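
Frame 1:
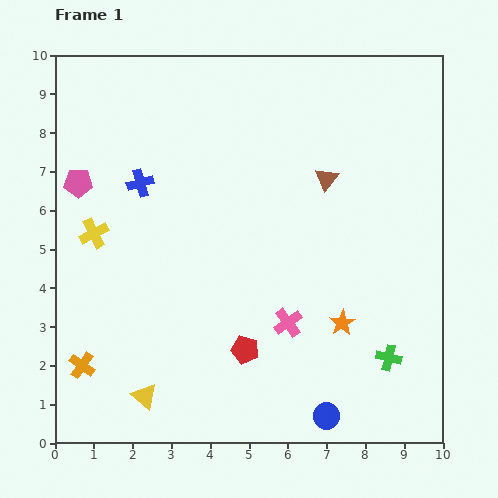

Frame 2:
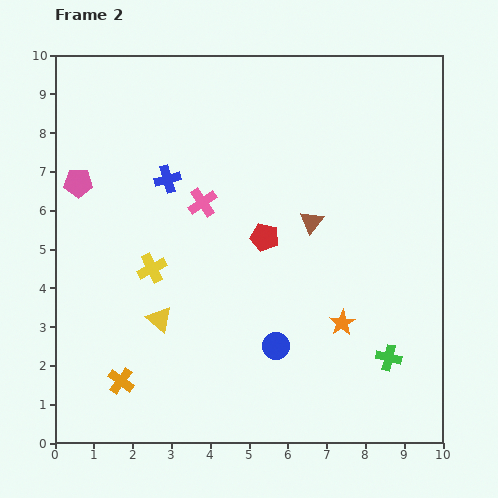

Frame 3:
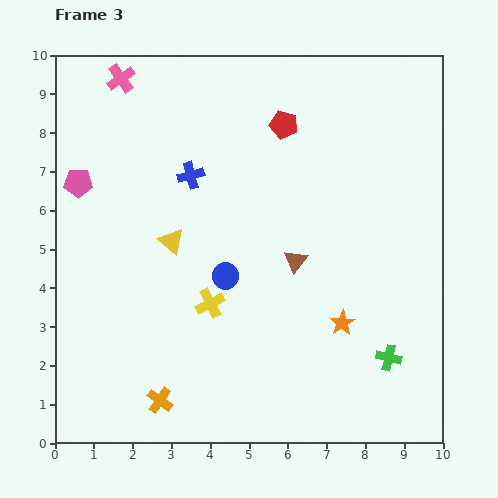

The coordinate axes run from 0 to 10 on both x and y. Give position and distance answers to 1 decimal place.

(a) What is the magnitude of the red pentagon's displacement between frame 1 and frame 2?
2.9

The red pentagon moved from (4.9, 2.4) to (5.4, 5.3), a distance of √(0.5² + 2.9²) ≈ 2.9.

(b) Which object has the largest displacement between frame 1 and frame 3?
the pink cross

(moved 7.6; next 5.9)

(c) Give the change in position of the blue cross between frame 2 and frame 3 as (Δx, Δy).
(0.6, 0.1)

The blue cross was at (2.9, 6.8) in frame 2 and (3.5, 6.9) in frame 3.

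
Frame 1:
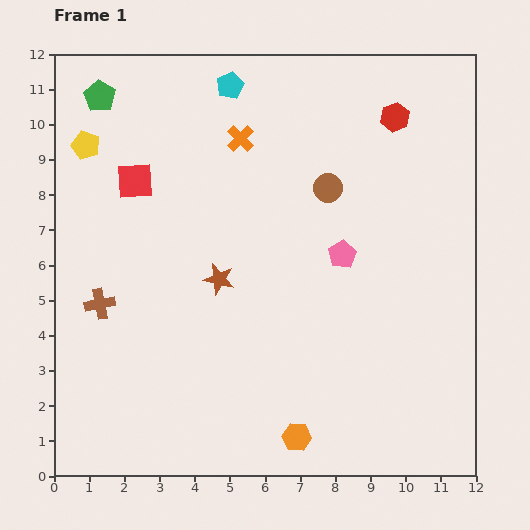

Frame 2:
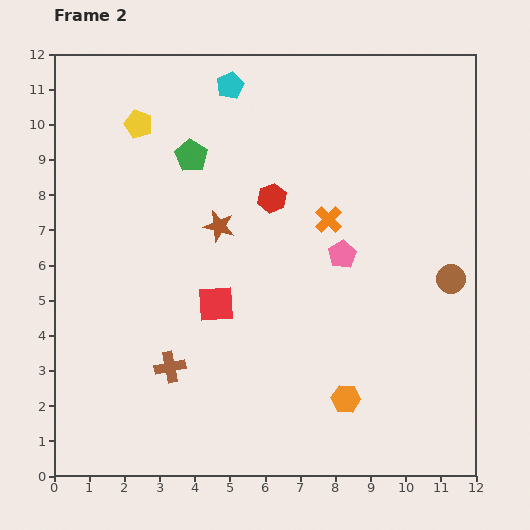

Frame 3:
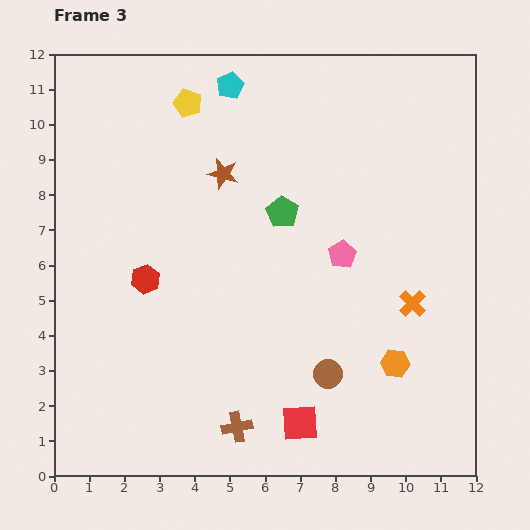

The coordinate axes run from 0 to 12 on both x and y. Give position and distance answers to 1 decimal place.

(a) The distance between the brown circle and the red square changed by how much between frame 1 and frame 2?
+1.2

Distance in frame 1: 5.5. Distance in frame 2: 6.7.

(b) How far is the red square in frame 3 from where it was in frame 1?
8.3

The red square moved from (2.3, 8.4) to (7.0, 1.5), a distance of √(4.7² + 6.9²) ≈ 8.3.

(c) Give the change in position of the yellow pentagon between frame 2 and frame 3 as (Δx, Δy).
(1.4, 0.6)

The yellow pentagon was at (2.4, 10.0) in frame 2 and (3.8, 10.6) in frame 3.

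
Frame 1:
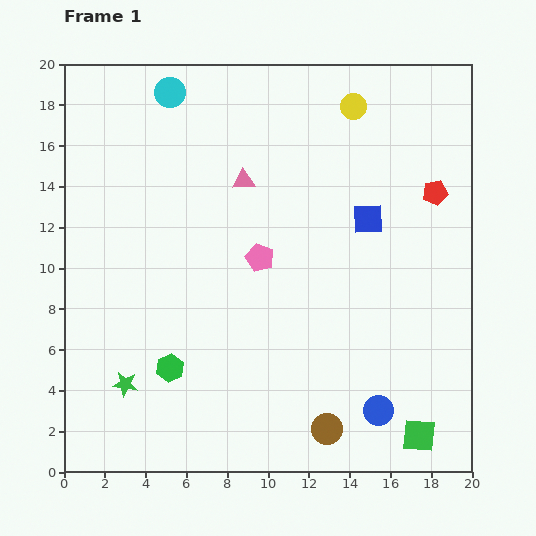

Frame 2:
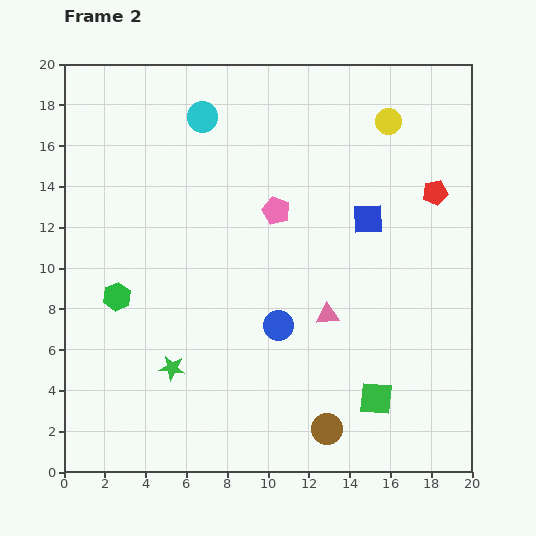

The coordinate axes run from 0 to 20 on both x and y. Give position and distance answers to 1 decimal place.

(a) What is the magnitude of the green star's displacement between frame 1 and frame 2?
2.4

The green star moved from (3.0, 4.3) to (5.3, 5.1), a distance of √(2.3² + 0.8²) ≈ 2.4.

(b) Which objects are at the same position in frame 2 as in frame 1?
the red pentagon, the blue square, the brown circle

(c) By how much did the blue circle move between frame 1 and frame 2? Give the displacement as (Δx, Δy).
(-4.9, 4.2)

The blue circle was at (15.4, 3.0) in frame 1 and (10.5, 7.2) in frame 2.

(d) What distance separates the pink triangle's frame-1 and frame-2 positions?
7.8

The pink triangle moved from (8.8, 14.3) to (12.9, 7.7), a distance of √(4.1² + 6.6²) ≈ 7.8.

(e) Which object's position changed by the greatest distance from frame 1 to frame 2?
the pink triangle

(moved 7.8; next 6.5)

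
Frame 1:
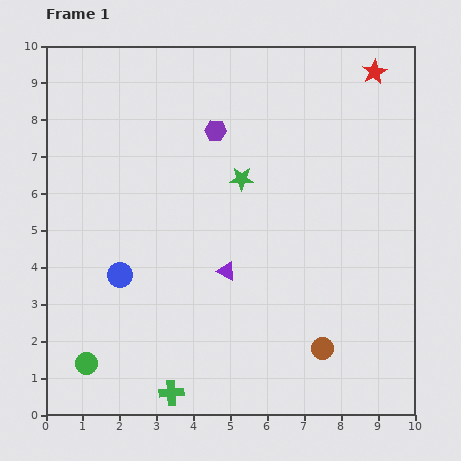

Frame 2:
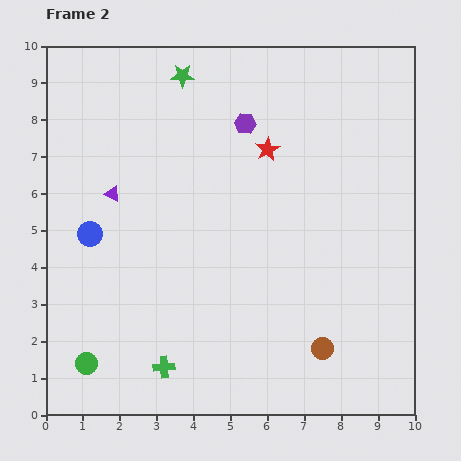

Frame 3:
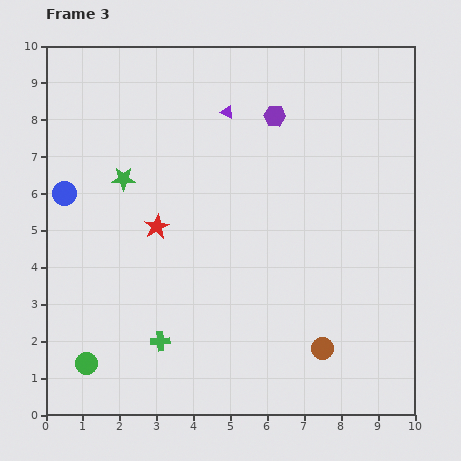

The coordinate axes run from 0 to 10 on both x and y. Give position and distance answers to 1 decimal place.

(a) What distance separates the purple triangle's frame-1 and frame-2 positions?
3.7

The purple triangle moved from (4.9, 3.9) to (1.8, 6.0), a distance of √(3.1² + 2.1²) ≈ 3.7.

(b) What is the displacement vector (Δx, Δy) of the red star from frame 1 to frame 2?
(-2.9, -2.1)

The red star was at (8.9, 9.3) in frame 1 and (6.0, 7.2) in frame 2.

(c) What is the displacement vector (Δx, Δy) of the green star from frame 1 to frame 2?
(-1.6, 2.8)

The green star was at (5.3, 6.4) in frame 1 and (3.7, 9.2) in frame 2.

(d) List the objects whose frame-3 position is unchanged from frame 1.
the brown circle, the green circle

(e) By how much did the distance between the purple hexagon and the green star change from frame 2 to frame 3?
+2.3

Distance in frame 2: 2.1. Distance in frame 3: 4.4.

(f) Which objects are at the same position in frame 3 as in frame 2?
the brown circle, the green circle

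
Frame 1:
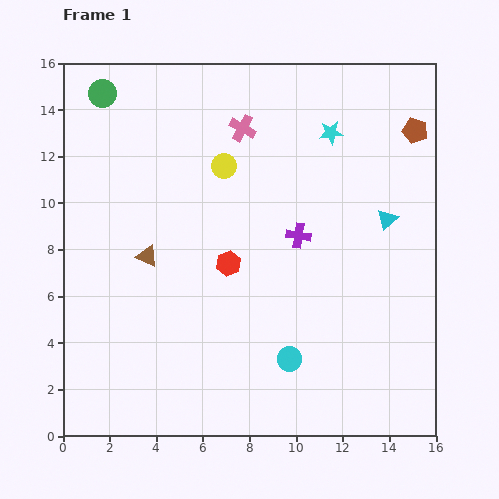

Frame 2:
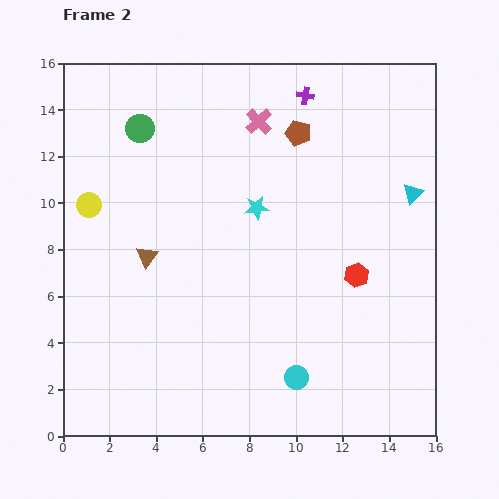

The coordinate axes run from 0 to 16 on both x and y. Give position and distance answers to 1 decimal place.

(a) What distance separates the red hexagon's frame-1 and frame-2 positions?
5.5

The red hexagon moved from (7.1, 7.4) to (12.6, 6.9), a distance of √(5.5² + 0.5²) ≈ 5.5.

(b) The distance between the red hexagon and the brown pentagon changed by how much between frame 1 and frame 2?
-3.2

Distance in frame 1: 9.8. Distance in frame 2: 6.6.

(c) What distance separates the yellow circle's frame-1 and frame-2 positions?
6.0

The yellow circle moved from (6.9, 11.6) to (1.1, 9.9), a distance of √(5.8² + 1.7²) ≈ 6.0.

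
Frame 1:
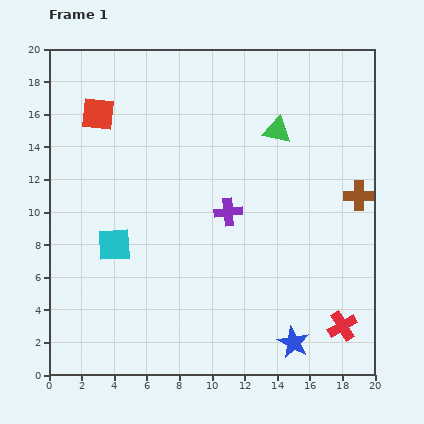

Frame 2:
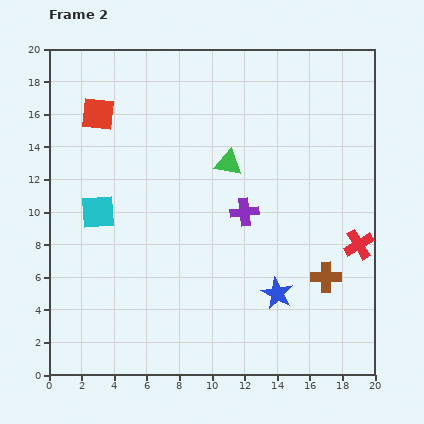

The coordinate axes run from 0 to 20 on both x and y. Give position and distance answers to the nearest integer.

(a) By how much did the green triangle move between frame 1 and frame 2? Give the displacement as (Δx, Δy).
(-3, -2)

The green triangle was at (14, 15) in frame 1 and (11, 13) in frame 2.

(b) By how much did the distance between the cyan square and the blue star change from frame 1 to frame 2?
-1

Distance in frame 1: 13. Distance in frame 2: 12.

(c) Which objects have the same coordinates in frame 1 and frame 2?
the red square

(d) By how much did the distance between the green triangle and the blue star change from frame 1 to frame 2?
-4

Distance in frame 1: 13. Distance in frame 2: 9.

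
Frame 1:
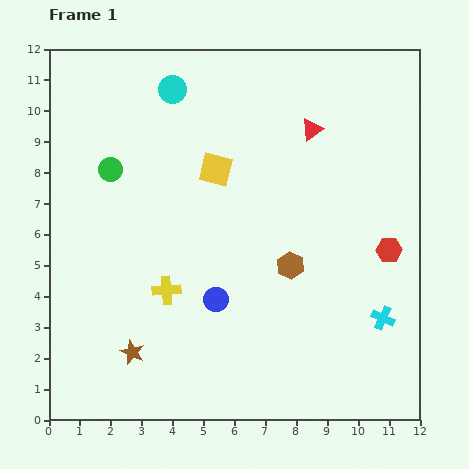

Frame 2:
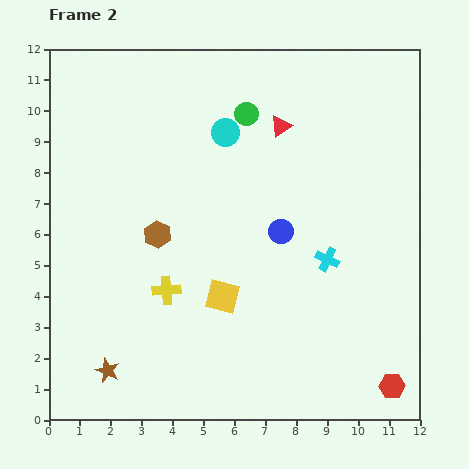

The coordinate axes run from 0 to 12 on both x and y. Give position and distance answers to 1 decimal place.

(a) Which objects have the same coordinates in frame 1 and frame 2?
the yellow cross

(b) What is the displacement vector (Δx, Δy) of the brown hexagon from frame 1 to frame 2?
(-4.3, 1.0)

The brown hexagon was at (7.8, 5.0) in frame 1 and (3.5, 6.0) in frame 2.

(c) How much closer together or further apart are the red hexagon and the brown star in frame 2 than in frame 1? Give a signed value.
+0.3

Distance in frame 1: 8.9. Distance in frame 2: 9.2.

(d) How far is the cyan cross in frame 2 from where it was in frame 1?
2.6

The cyan cross moved from (10.8, 3.3) to (9.0, 5.2), a distance of √(1.8² + 1.9²) ≈ 2.6.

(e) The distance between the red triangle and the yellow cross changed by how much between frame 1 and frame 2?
-0.5

Distance in frame 1: 7.0. Distance in frame 2: 6.5.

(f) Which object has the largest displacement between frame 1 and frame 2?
the green circle

(moved 4.8; next 4.4)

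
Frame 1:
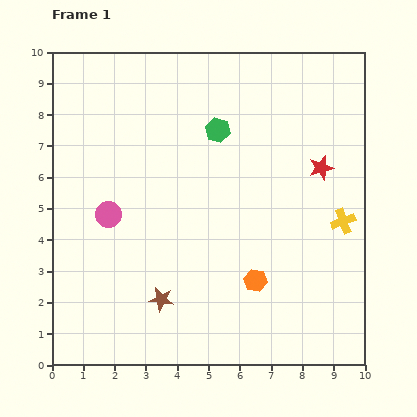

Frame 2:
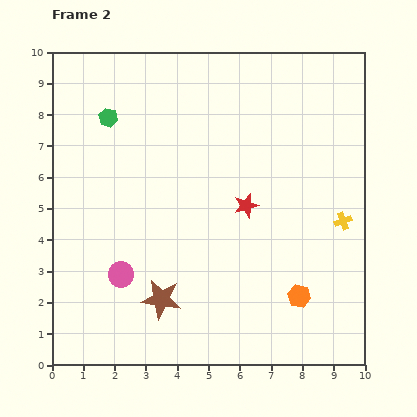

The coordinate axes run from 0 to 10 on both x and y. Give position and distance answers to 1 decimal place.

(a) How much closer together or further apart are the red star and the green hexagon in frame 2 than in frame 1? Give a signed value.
+1.7

Distance in frame 1: 3.5. Distance in frame 2: 5.2.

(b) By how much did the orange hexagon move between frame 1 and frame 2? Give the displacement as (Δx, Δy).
(1.4, -0.5)

The orange hexagon was at (6.5, 2.7) in frame 1 and (7.9, 2.2) in frame 2.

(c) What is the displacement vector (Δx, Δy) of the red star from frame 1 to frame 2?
(-2.4, -1.2)

The red star was at (8.6, 6.3) in frame 1 and (6.2, 5.1) in frame 2.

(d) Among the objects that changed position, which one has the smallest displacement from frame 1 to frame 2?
the orange hexagon

(moved 1.5)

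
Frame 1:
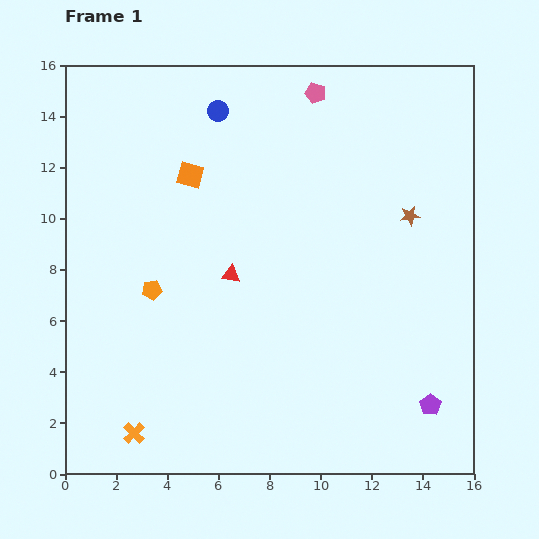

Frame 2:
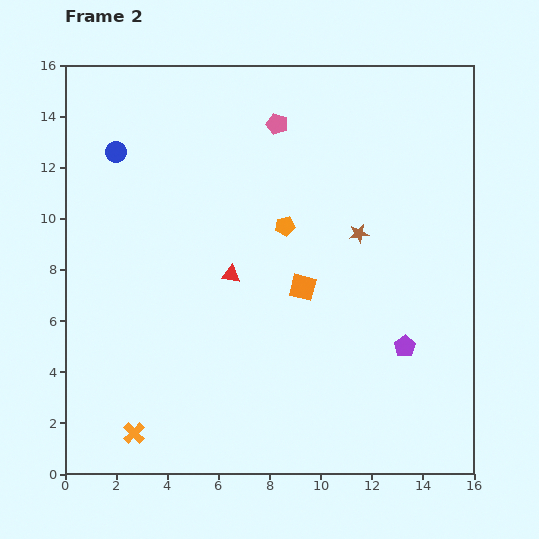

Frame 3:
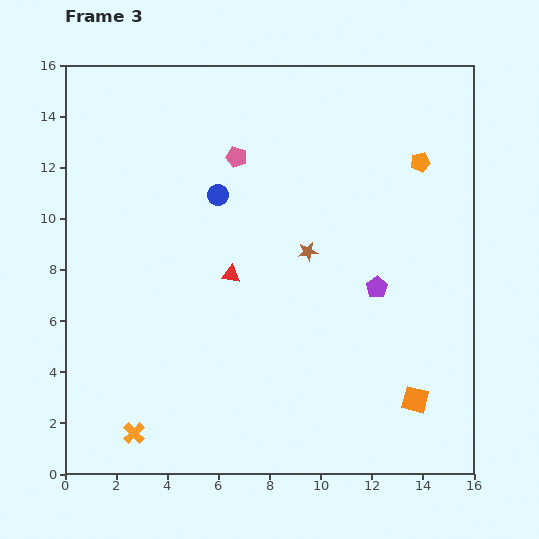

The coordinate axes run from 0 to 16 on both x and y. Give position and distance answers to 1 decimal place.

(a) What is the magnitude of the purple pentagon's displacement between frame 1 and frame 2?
2.5

The purple pentagon moved from (14.3, 2.7) to (13.3, 5.0), a distance of √(1.0² + 2.3²) ≈ 2.5.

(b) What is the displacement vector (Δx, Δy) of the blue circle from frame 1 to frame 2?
(-4.0, -1.6)

The blue circle was at (6.0, 14.2) in frame 1 and (2.0, 12.6) in frame 2.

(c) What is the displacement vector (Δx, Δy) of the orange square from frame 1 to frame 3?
(8.8, -8.8)

The orange square was at (4.9, 11.7) in frame 1 and (13.7, 2.9) in frame 3.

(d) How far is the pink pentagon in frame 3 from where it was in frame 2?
2.1

The pink pentagon moved from (8.3, 13.7) to (6.7, 12.4), a distance of √(1.6² + 1.3²) ≈ 2.1.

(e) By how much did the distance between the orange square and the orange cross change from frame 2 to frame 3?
+2.4

Distance in frame 2: 8.7. Distance in frame 3: 11.1.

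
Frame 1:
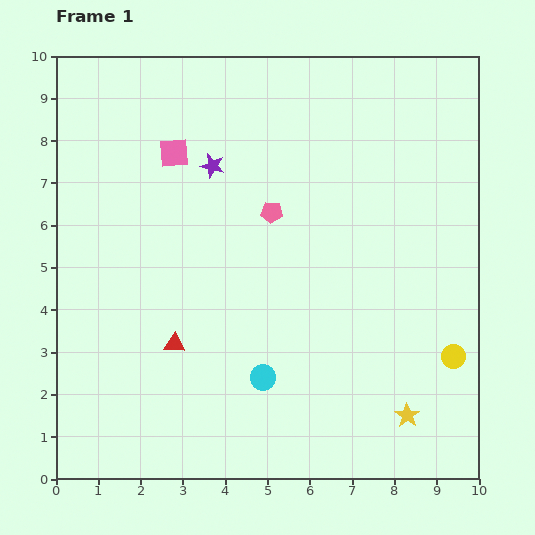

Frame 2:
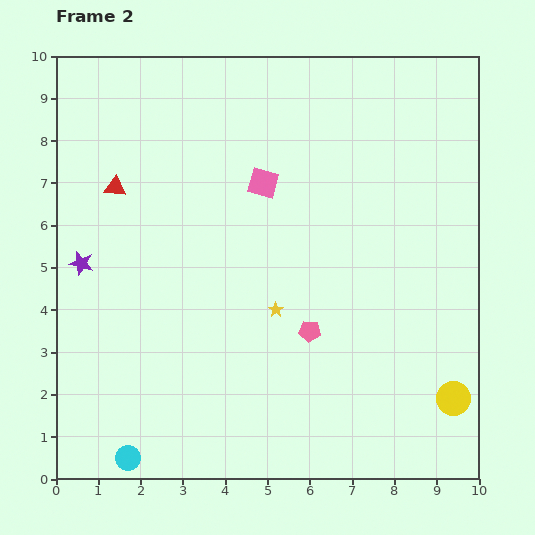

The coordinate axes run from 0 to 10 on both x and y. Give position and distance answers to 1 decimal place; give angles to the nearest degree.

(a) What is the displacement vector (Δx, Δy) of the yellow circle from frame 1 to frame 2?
(0.0, -1.0)

The yellow circle was at (9.4, 2.9) in frame 1 and (9.4, 1.9) in frame 2.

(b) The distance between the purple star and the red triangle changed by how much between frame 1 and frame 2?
-2.3

Distance in frame 1: 4.3. Distance in frame 2: 2.0.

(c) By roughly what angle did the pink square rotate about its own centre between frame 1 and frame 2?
20° clockwise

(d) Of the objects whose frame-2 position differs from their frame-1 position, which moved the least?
the yellow circle

(moved 1.0)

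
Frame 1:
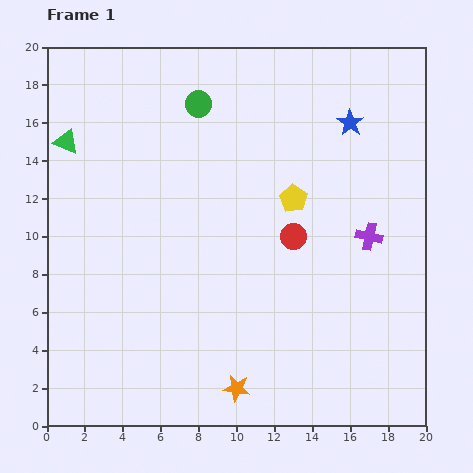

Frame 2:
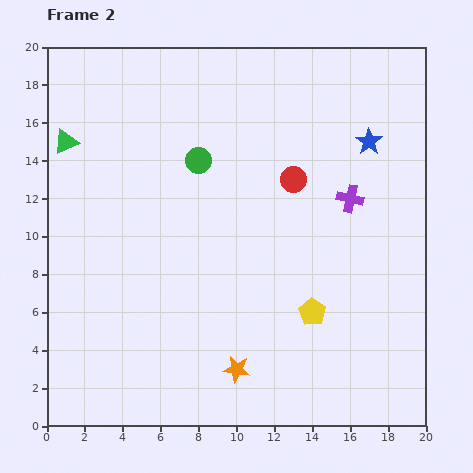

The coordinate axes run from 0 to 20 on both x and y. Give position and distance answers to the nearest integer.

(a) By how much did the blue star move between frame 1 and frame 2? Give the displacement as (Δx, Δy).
(1, -1)

The blue star was at (16, 16) in frame 1 and (17, 15) in frame 2.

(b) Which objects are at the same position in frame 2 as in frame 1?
the green triangle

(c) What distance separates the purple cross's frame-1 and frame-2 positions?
2

The purple cross moved from (17, 10) to (16, 12), a distance of √(1² + 2²) ≈ 2.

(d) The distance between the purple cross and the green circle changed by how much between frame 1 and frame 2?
-3

Distance in frame 1: 11. Distance in frame 2: 8.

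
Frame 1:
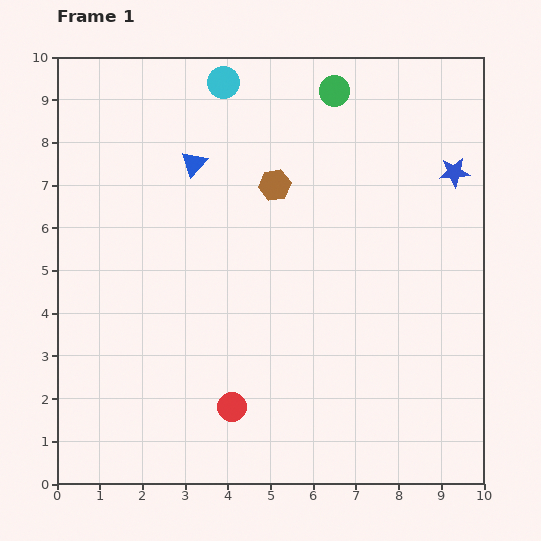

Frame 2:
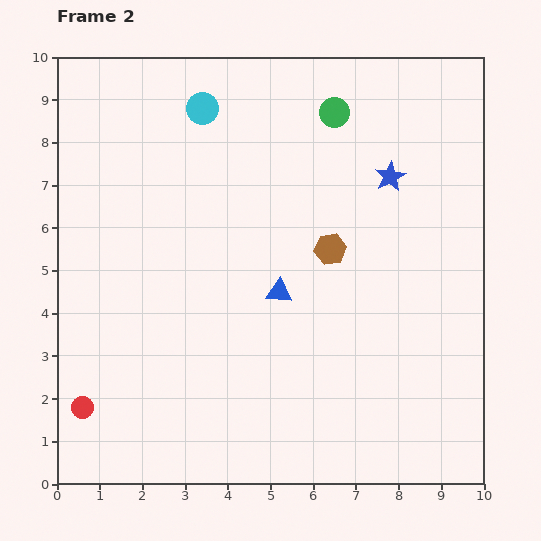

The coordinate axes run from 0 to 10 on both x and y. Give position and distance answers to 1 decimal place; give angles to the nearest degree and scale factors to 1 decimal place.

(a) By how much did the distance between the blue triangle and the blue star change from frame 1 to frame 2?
-2.4

Distance in frame 1: 6.1. Distance in frame 2: 3.7.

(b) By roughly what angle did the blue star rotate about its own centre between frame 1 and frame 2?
24° counter-clockwise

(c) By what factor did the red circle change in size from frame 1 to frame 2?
0.8×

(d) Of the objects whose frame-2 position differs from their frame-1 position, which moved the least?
the green circle

(moved 0.5)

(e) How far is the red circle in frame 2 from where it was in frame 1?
3.5

The red circle moved from (4.1, 1.8) to (0.6, 1.8), a distance of √(3.5² + 0.0²) ≈ 3.5.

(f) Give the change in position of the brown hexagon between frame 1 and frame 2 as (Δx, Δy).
(1.3, -1.5)

The brown hexagon was at (5.1, 7.0) in frame 1 and (6.4, 5.5) in frame 2.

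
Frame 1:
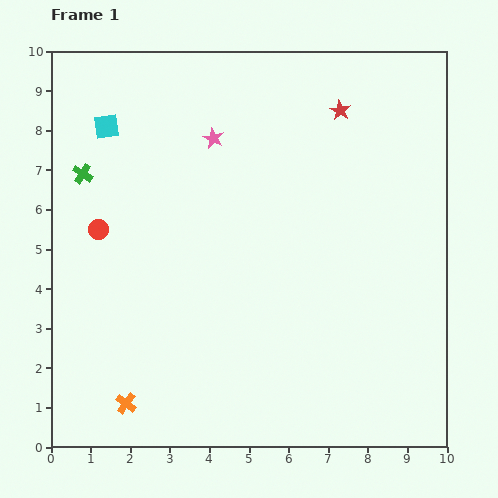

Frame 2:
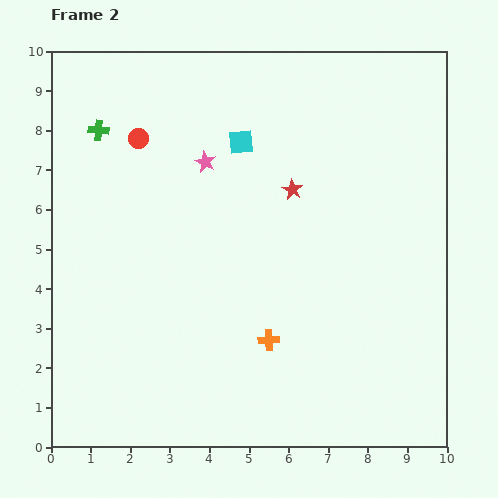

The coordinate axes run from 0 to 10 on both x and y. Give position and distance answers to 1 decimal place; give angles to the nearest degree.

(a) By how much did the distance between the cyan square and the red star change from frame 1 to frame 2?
-4.1

Distance in frame 1: 5.9. Distance in frame 2: 1.8.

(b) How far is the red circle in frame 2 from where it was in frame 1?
2.5

The red circle moved from (1.2, 5.5) to (2.2, 7.8), a distance of √(1.0² + 2.3²) ≈ 2.5.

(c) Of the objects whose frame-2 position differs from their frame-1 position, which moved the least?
the pink star

(moved 0.6)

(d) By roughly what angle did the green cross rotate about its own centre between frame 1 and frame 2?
28° counter-clockwise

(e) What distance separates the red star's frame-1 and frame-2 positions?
2.3

The red star moved from (7.3, 8.5) to (6.1, 6.5), a distance of √(1.2² + 2.0²) ≈ 2.3.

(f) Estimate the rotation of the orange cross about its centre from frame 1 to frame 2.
39° counter-clockwise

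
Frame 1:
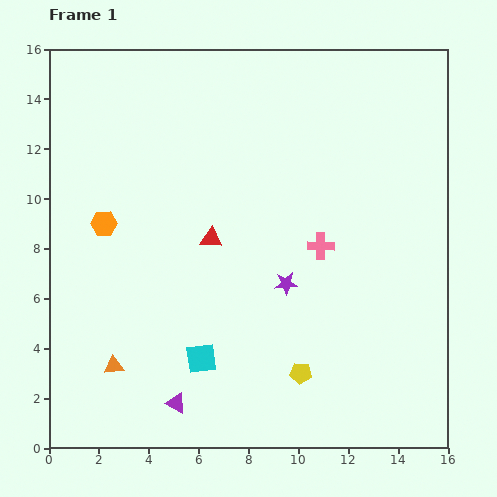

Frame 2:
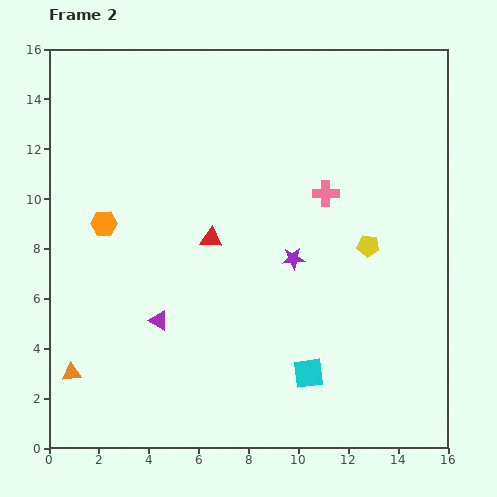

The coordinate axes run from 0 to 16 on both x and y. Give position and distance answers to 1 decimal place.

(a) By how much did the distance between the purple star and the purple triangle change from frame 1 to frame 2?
-0.5

Distance in frame 1: 6.5. Distance in frame 2: 6.0.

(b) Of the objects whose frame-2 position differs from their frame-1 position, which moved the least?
the purple star

(moved 1.0)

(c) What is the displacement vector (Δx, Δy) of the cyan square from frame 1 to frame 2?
(4.3, -0.6)

The cyan square was at (6.1, 3.6) in frame 1 and (10.4, 3.0) in frame 2.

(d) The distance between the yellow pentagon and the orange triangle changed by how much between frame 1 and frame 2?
+5.4

Distance in frame 1: 7.5. Distance in frame 2: 12.9.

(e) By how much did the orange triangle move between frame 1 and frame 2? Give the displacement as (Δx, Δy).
(-1.7, -0.3)

The orange triangle was at (2.6, 3.3) in frame 1 and (0.9, 3.0) in frame 2.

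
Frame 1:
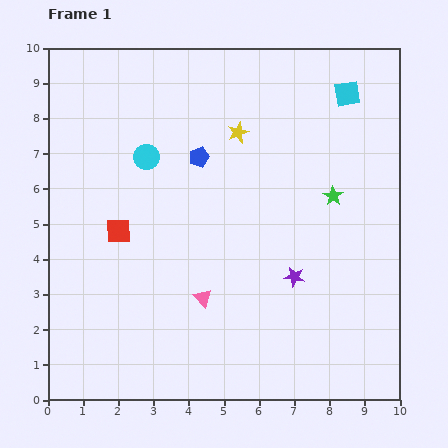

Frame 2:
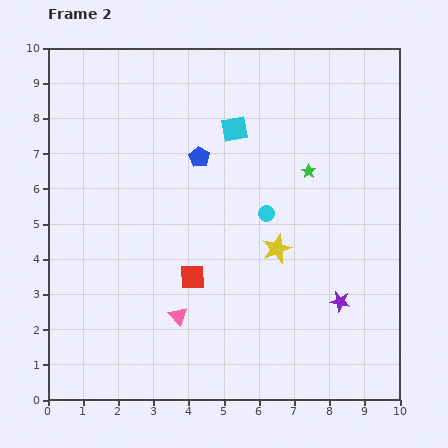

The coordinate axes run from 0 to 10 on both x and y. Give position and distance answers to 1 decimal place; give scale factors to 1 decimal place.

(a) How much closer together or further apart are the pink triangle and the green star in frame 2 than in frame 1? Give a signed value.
+0.8

Distance in frame 1: 4.7. Distance in frame 2: 5.5.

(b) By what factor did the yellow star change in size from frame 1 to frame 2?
1.4×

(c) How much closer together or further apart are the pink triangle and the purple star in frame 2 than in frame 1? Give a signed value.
+1.9

Distance in frame 1: 2.7. Distance in frame 2: 4.6.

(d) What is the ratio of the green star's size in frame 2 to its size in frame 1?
0.7×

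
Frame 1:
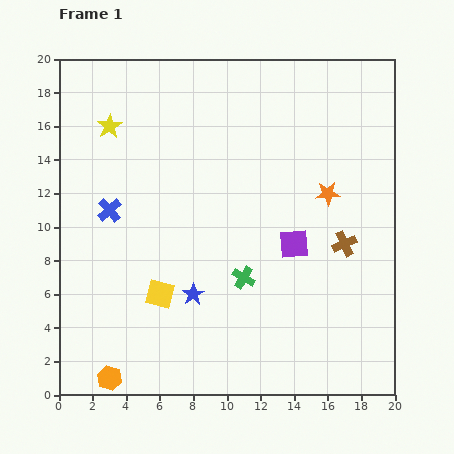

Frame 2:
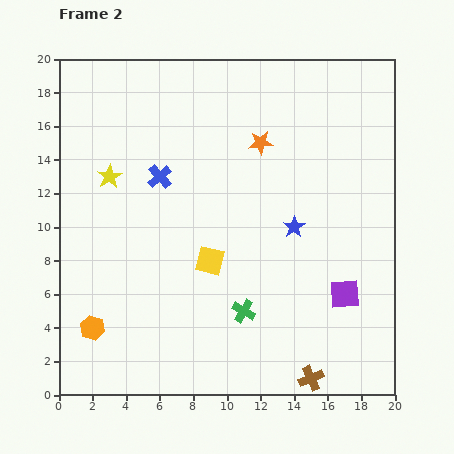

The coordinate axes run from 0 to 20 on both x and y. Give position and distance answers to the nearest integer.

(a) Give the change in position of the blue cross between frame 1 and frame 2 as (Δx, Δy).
(3, 2)

The blue cross was at (3, 11) in frame 1 and (6, 13) in frame 2.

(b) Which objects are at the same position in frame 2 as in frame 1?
none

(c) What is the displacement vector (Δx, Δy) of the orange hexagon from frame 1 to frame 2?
(-1, 3)

The orange hexagon was at (3, 1) in frame 1 and (2, 4) in frame 2.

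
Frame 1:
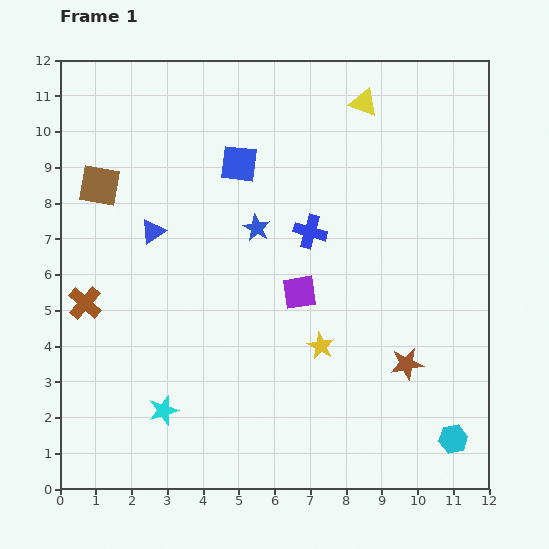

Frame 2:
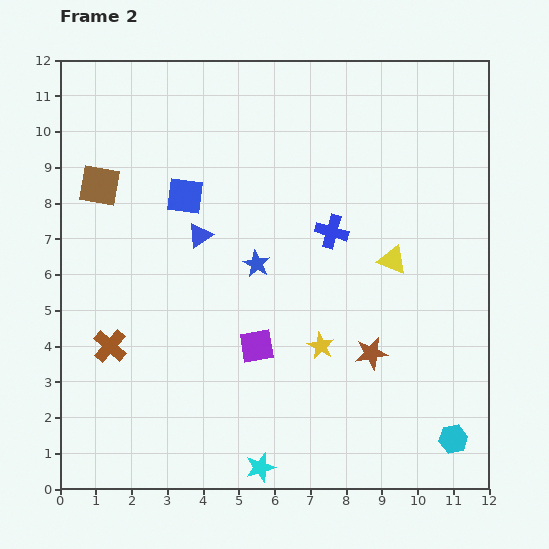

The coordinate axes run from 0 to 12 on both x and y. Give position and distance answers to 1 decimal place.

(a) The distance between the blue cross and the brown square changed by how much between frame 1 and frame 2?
+0.6

Distance in frame 1: 6.0. Distance in frame 2: 6.6.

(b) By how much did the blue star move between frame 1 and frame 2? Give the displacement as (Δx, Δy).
(0.0, -1.0)

The blue star was at (5.5, 7.3) in frame 1 and (5.5, 6.3) in frame 2.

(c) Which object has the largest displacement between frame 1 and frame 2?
the yellow triangle

(moved 4.5; next 3.1)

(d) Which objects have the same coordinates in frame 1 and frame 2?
the cyan hexagon, the yellow star, the brown square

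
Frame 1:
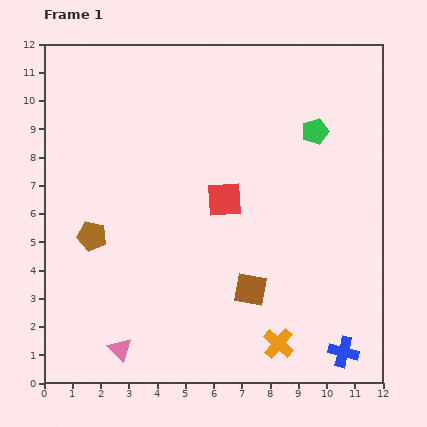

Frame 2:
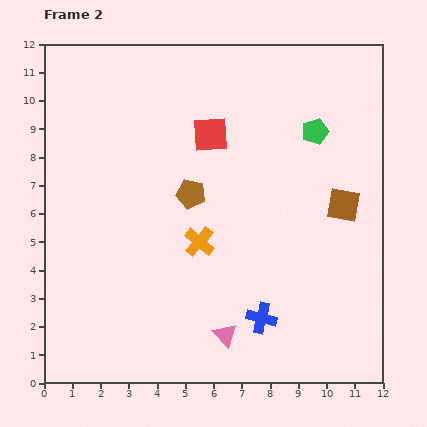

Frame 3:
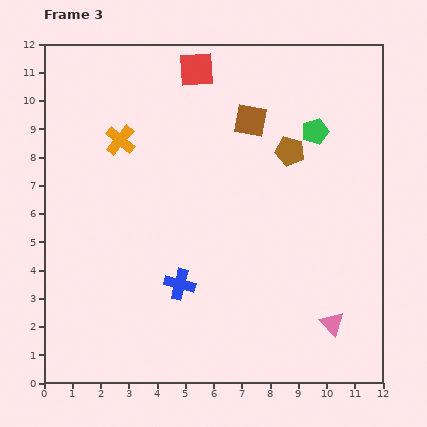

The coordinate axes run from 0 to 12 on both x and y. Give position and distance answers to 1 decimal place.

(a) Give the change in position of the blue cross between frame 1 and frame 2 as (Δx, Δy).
(-2.9, 1.2)

The blue cross was at (10.6, 1.1) in frame 1 and (7.7, 2.3) in frame 2.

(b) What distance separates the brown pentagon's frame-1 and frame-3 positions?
7.6

The brown pentagon moved from (1.7, 5.2) to (8.7, 8.2), a distance of √(7.0² + 3.0²) ≈ 7.6.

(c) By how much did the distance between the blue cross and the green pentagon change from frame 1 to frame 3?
-0.7

Distance in frame 1: 7.9. Distance in frame 3: 7.2.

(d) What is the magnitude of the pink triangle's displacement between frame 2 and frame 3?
3.8

The pink triangle moved from (6.4, 1.7) to (10.2, 2.1), a distance of √(3.8² + 0.4²) ≈ 3.8.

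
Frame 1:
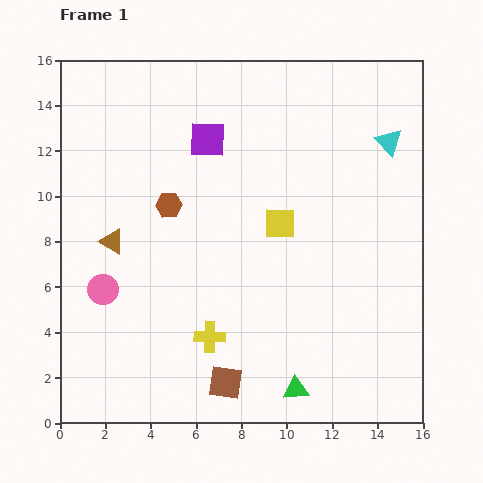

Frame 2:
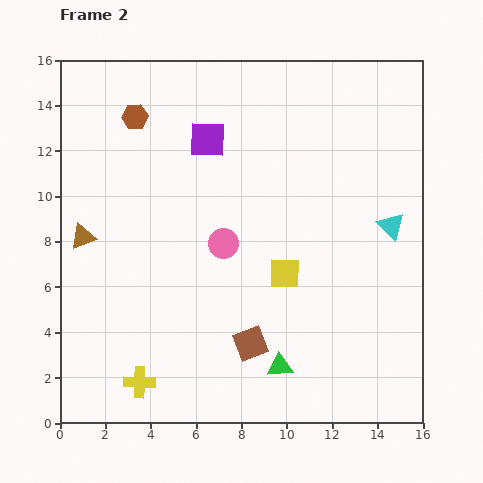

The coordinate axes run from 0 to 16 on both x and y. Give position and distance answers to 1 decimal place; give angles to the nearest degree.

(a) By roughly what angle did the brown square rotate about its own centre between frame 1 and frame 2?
30° counter-clockwise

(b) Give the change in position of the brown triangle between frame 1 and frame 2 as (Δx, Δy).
(-1.3, 0.2)

The brown triangle was at (2.3, 8.0) in frame 1 and (1.0, 8.2) in frame 2.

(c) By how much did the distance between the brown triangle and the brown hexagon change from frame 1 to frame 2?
+2.8

Distance in frame 1: 3.0. Distance in frame 2: 5.8.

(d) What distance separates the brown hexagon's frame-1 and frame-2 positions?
4.2

The brown hexagon moved from (4.8, 9.6) to (3.3, 13.5), a distance of √(1.5² + 3.9²) ≈ 4.2.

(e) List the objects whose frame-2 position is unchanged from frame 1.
the purple square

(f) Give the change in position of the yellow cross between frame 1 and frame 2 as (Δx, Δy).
(-3.1, -2.0)

The yellow cross was at (6.6, 3.8) in frame 1 and (3.5, 1.8) in frame 2.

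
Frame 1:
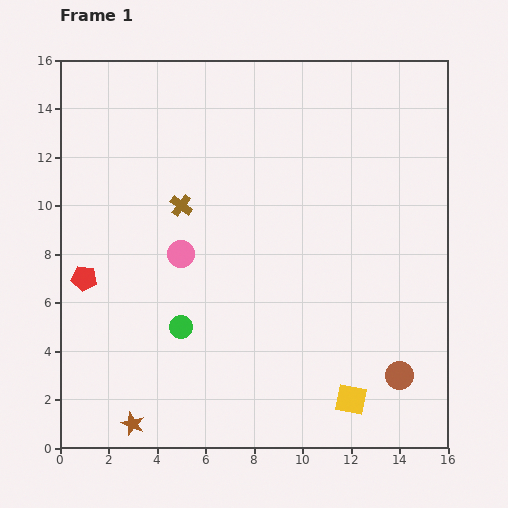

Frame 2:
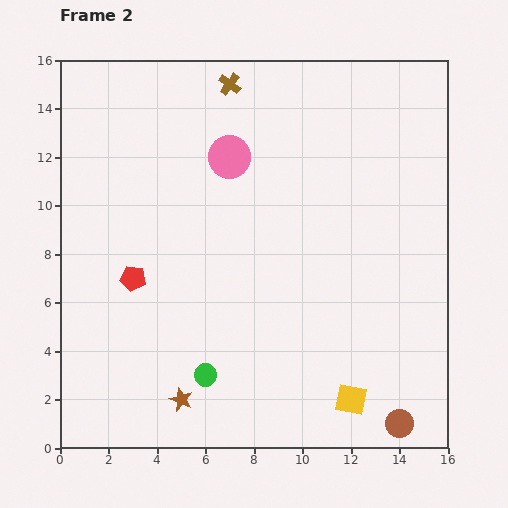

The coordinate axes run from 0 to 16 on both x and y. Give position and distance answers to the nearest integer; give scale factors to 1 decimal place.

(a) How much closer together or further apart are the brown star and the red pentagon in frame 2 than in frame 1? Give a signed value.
-1

Distance in frame 1: 6. Distance in frame 2: 5.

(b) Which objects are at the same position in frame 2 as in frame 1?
the yellow square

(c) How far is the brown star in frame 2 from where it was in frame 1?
2

The brown star moved from (3, 1) to (5, 2), a distance of √(2² + 1²) ≈ 2.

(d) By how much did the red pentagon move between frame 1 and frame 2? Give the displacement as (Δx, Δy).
(2, 0)

The red pentagon was at (1, 7) in frame 1 and (3, 7) in frame 2.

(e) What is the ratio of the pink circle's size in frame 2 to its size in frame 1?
1.5×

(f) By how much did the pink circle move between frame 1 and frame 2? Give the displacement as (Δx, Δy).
(2, 4)

The pink circle was at (5, 8) in frame 1 and (7, 12) in frame 2.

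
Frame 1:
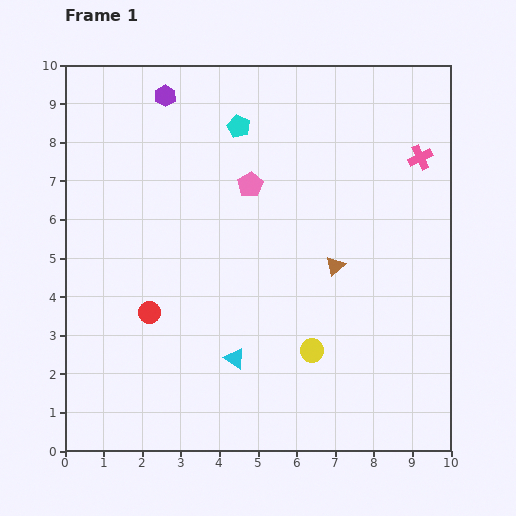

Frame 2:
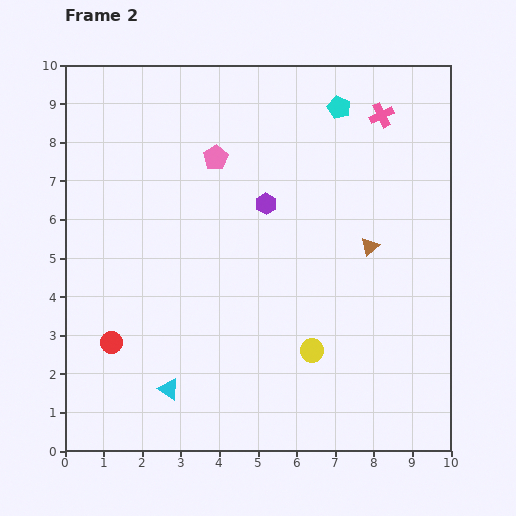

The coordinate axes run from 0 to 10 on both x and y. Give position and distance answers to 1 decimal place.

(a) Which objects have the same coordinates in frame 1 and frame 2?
the yellow circle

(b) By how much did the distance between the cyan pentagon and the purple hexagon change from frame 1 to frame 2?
+1.0

Distance in frame 1: 2.1. Distance in frame 2: 3.1.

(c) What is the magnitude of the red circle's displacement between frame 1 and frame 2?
1.3

The red circle moved from (2.2, 3.6) to (1.2, 2.8), a distance of √(1.0² + 0.8²) ≈ 1.3.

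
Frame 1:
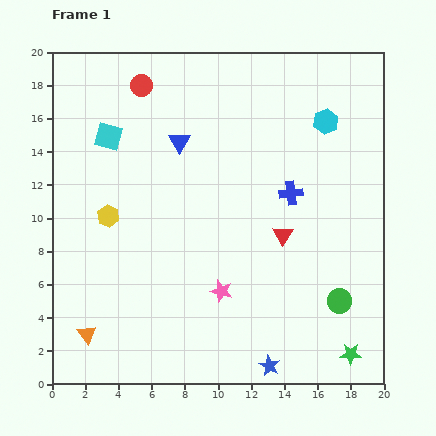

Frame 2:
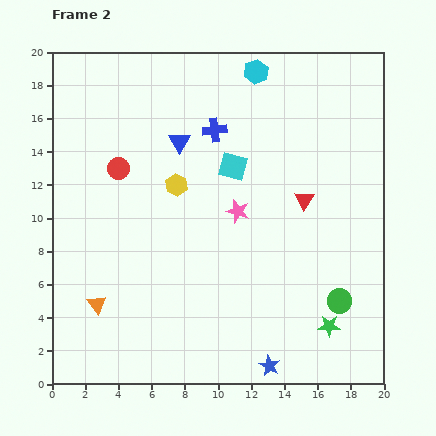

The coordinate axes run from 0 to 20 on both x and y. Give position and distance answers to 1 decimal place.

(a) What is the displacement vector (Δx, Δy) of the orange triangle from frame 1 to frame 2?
(0.6, 1.8)

The orange triangle was at (2.1, 3.0) in frame 1 and (2.7, 4.8) in frame 2.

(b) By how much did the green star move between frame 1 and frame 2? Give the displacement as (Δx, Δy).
(-1.3, 1.7)

The green star was at (18.0, 1.8) in frame 1 and (16.7, 3.5) in frame 2.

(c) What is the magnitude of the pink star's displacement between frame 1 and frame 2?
4.9

The pink star moved from (10.2, 5.6) to (11.2, 10.4), a distance of √(1.0² + 4.8²) ≈ 4.9.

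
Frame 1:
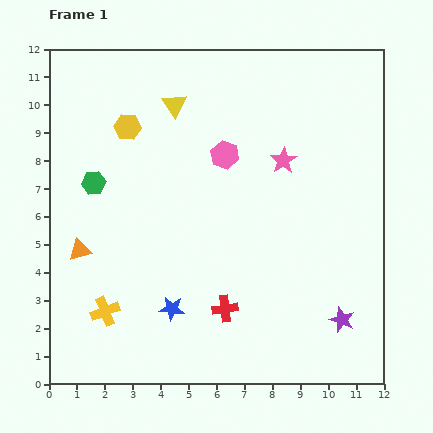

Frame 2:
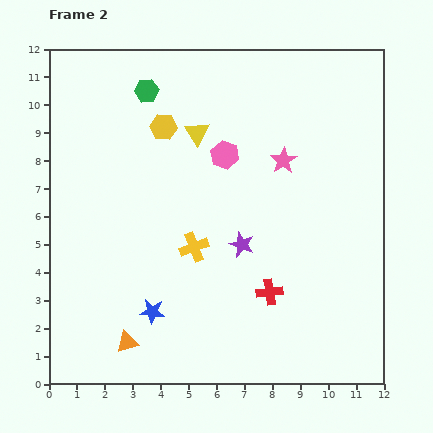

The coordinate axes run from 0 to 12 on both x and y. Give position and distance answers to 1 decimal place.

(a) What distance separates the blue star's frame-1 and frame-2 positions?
0.7

The blue star moved from (4.4, 2.7) to (3.7, 2.6), a distance of √(0.7² + 0.1²) ≈ 0.7.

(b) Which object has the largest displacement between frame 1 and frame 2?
the purple star

(moved 4.5; next 3.9)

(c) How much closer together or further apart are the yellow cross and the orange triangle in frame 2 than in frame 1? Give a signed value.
+1.8

Distance in frame 1: 2.4. Distance in frame 2: 4.2.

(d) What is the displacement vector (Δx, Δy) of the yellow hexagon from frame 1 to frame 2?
(1.3, 0.0)

The yellow hexagon was at (2.8, 9.2) in frame 1 and (4.1, 9.2) in frame 2.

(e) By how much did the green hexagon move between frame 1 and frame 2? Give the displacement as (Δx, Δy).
(1.9, 3.3)

The green hexagon was at (1.6, 7.2) in frame 1 and (3.5, 10.5) in frame 2.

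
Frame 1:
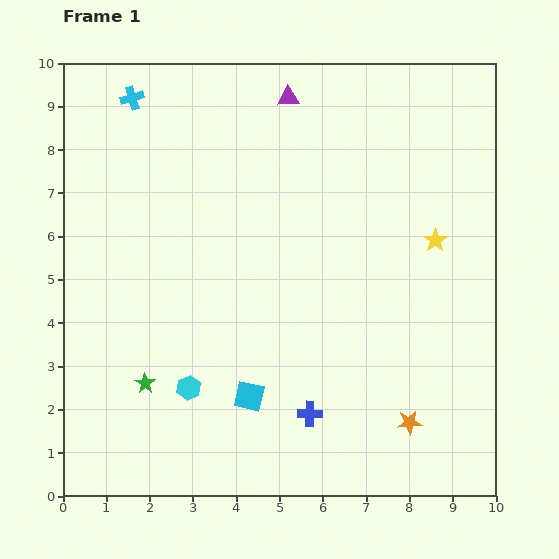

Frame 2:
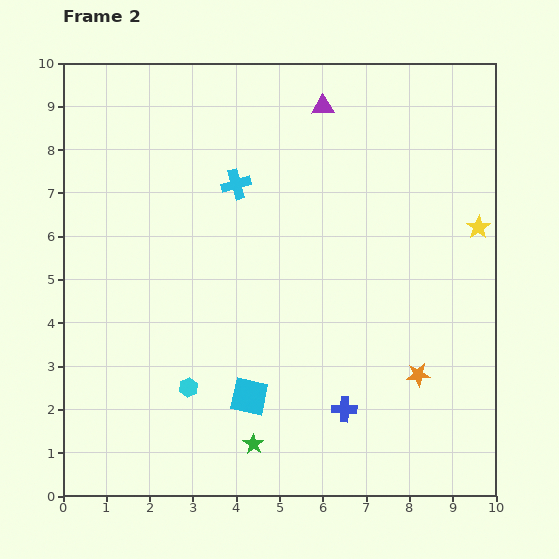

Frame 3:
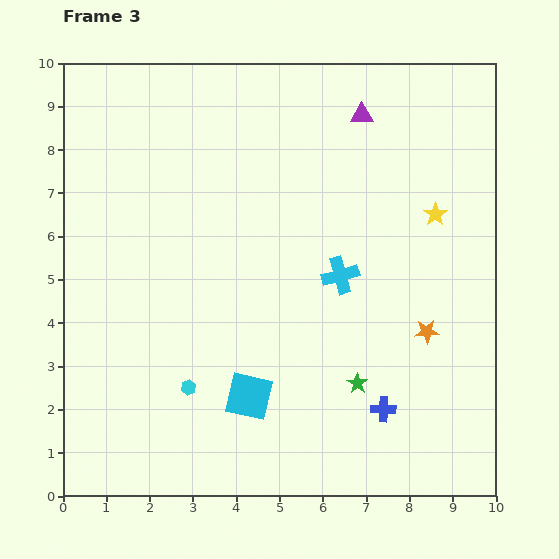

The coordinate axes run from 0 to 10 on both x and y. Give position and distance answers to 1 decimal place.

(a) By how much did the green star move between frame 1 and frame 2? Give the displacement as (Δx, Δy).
(2.5, -1.4)

The green star was at (1.9, 2.6) in frame 1 and (4.4, 1.2) in frame 2.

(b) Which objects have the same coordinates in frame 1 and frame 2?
the cyan square, the cyan hexagon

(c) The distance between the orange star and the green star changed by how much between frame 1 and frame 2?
-2.1

Distance in frame 1: 6.2. Distance in frame 2: 4.1.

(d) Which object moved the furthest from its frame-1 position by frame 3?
the cyan cross

(moved 6.3; next 4.9)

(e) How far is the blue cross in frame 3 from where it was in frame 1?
1.7

The blue cross moved from (5.7, 1.9) to (7.4, 2.0), a distance of √(1.7² + 0.1²) ≈ 1.7.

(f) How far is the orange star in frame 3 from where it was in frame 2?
1.0

The orange star moved from (8.2, 2.8) to (8.4, 3.8), a distance of √(0.2² + 1.0²) ≈ 1.0.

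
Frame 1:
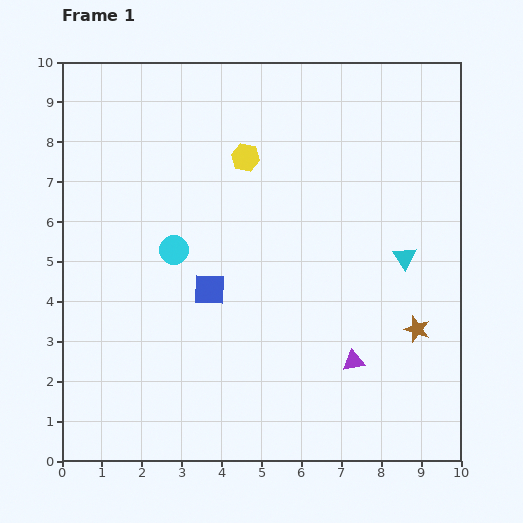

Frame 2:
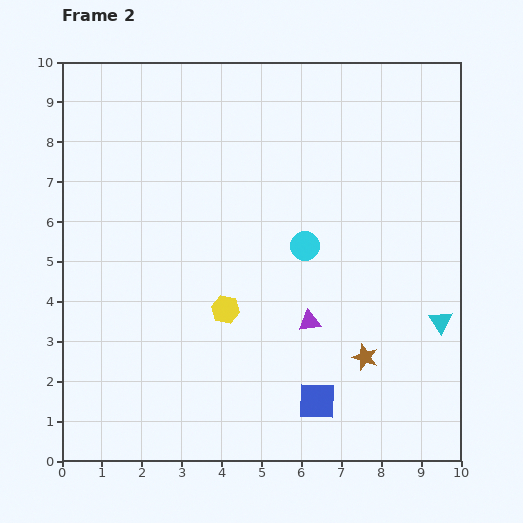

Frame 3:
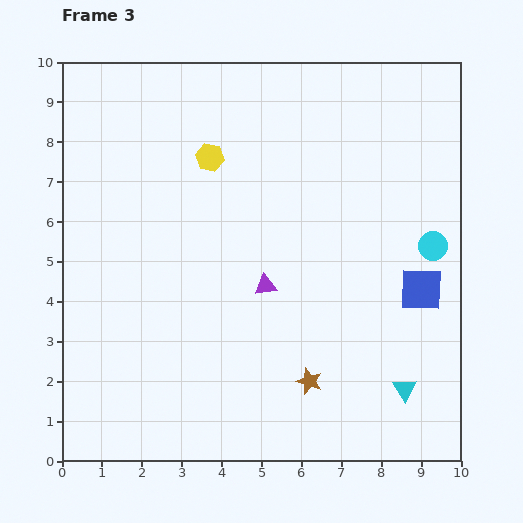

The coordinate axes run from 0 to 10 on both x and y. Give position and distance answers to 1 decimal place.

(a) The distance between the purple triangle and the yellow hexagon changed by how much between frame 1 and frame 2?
-3.7

Distance in frame 1: 5.8. Distance in frame 2: 2.1.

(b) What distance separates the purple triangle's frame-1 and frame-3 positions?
2.9

The purple triangle moved from (7.3, 2.5) to (5.1, 4.4), a distance of √(2.2² + 1.9²) ≈ 2.9.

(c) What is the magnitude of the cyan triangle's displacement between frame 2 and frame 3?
1.9

The cyan triangle moved from (9.5, 3.5) to (8.6, 1.8), a distance of √(0.9² + 1.7²) ≈ 1.9.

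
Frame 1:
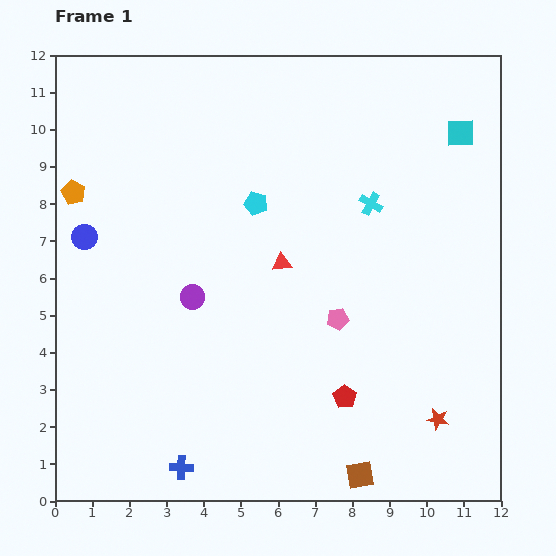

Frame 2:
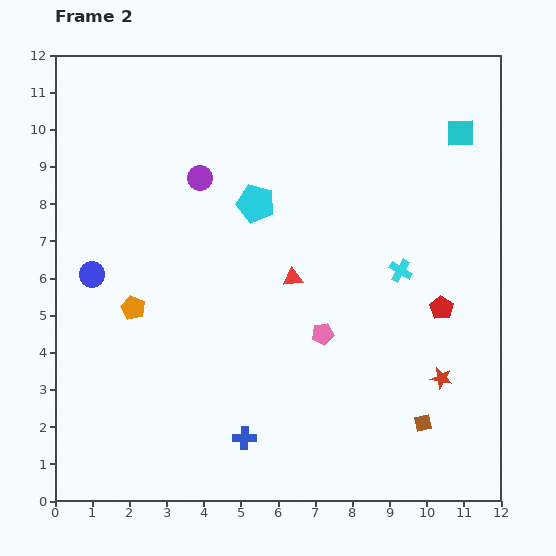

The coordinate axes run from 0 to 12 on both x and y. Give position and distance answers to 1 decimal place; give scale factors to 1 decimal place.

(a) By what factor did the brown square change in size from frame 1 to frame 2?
0.6×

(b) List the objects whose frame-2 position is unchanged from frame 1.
the cyan square, the cyan pentagon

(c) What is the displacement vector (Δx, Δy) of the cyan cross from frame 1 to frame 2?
(0.8, -1.8)

The cyan cross was at (8.5, 8.0) in frame 1 and (9.3, 6.2) in frame 2.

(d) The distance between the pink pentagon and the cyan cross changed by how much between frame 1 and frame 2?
-0.5

Distance in frame 1: 3.2. Distance in frame 2: 2.7.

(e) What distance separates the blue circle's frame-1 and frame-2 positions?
1.0

The blue circle moved from (0.8, 7.1) to (1.0, 6.1), a distance of √(0.2² + 1.0²) ≈ 1.0.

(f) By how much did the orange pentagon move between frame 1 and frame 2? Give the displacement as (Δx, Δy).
(1.6, -3.1)

The orange pentagon was at (0.5, 8.3) in frame 1 and (2.1, 5.2) in frame 2.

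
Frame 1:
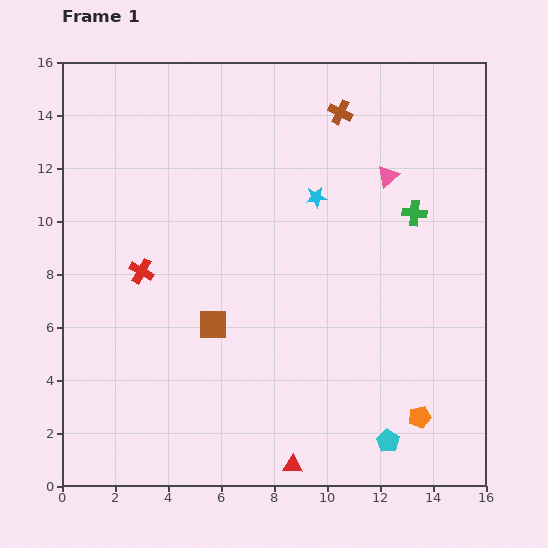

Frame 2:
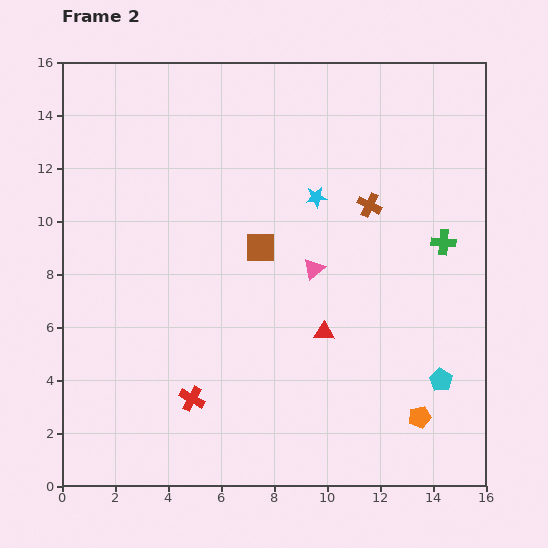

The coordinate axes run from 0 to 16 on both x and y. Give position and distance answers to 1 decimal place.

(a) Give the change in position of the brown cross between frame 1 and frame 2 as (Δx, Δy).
(1.1, -3.5)

The brown cross was at (10.5, 14.1) in frame 1 and (11.6, 10.6) in frame 2.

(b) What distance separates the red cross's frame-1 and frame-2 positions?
5.2

The red cross moved from (3.0, 8.1) to (4.9, 3.3), a distance of √(1.9² + 4.8²) ≈ 5.2.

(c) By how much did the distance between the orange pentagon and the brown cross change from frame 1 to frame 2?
-3.7

Distance in frame 1: 11.9. Distance in frame 2: 8.2.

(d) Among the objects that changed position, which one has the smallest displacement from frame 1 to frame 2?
the green cross

(moved 1.6)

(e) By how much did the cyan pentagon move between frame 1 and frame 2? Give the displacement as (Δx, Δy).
(2.0, 2.3)

The cyan pentagon was at (12.3, 1.7) in frame 1 and (14.3, 4.0) in frame 2.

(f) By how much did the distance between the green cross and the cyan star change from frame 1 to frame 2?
+1.4

Distance in frame 1: 3.7. Distance in frame 2: 5.1.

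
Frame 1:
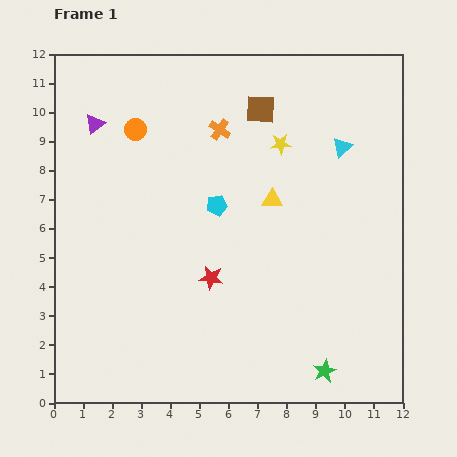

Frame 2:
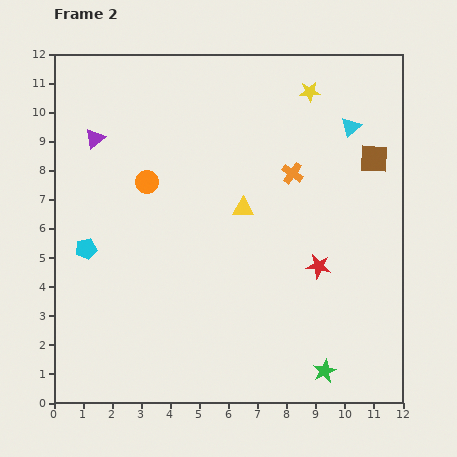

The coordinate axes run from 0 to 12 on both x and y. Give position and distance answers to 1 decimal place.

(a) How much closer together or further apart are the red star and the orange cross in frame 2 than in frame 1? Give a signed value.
-1.8

Distance in frame 1: 5.1. Distance in frame 2: 3.3.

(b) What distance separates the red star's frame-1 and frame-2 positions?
3.7

The red star moved from (5.4, 4.3) to (9.1, 4.7), a distance of √(3.7² + 0.4²) ≈ 3.7.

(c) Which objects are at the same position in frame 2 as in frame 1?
the green star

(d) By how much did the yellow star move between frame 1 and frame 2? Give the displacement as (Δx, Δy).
(1.0, 1.8)

The yellow star was at (7.8, 8.9) in frame 1 and (8.8, 10.7) in frame 2.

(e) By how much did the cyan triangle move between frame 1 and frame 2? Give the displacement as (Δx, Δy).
(0.3, 0.7)

The cyan triangle was at (9.9, 8.8) in frame 1 and (10.2, 9.5) in frame 2.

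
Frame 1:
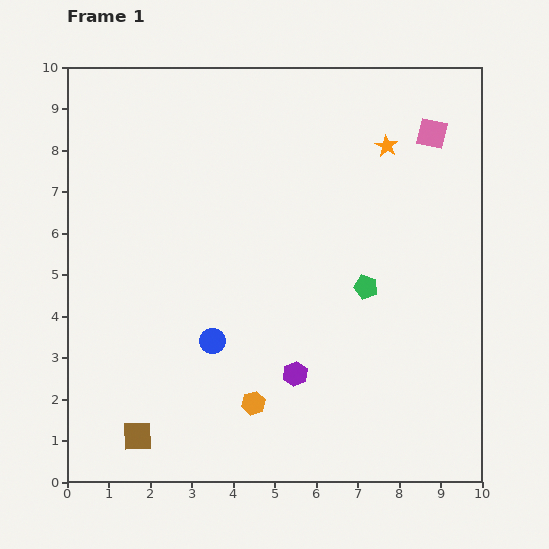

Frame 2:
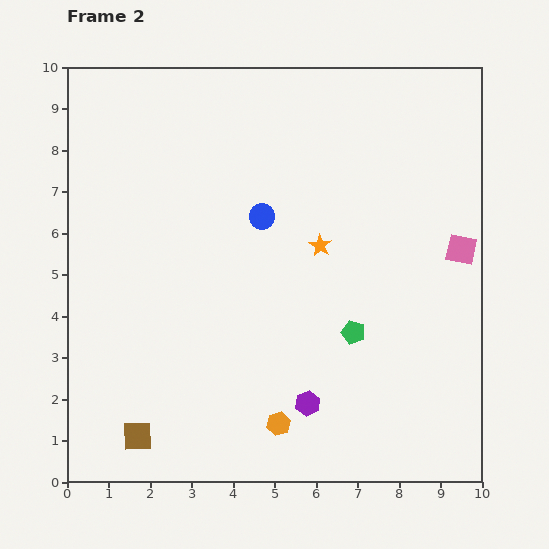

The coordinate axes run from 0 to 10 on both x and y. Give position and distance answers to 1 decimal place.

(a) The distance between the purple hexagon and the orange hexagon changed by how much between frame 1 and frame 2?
-0.3

Distance in frame 1: 1.2. Distance in frame 2: 0.9.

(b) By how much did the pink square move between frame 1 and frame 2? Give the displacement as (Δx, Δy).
(0.7, -2.8)

The pink square was at (8.8, 8.4) in frame 1 and (9.5, 5.6) in frame 2.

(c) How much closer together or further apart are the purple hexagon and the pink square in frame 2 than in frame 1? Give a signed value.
-1.5

Distance in frame 1: 6.7. Distance in frame 2: 5.2.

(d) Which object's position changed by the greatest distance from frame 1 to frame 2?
the blue circle

(moved 3.2; next 2.9)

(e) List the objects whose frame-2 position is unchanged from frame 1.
the brown square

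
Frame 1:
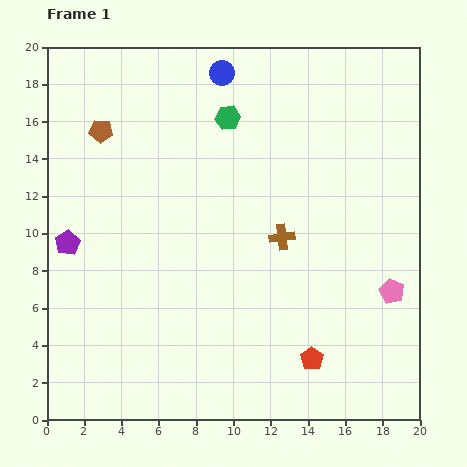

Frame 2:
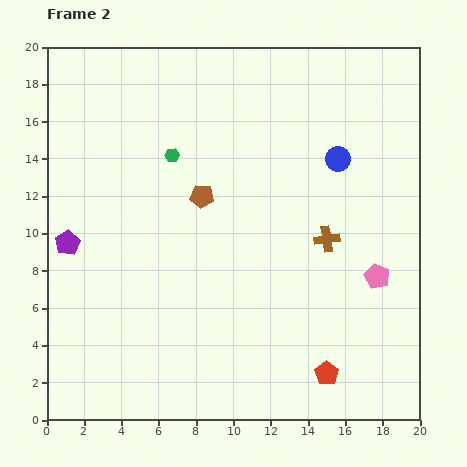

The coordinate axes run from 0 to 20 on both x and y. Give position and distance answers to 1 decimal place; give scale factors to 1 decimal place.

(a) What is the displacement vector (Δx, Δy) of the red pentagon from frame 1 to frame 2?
(0.8, -0.8)

The red pentagon was at (14.2, 3.3) in frame 1 and (15.0, 2.5) in frame 2.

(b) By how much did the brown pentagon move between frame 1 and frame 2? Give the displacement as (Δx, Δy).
(5.4, -3.5)

The brown pentagon was at (2.9, 15.5) in frame 1 and (8.3, 12.0) in frame 2.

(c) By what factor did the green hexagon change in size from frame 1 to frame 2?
0.6×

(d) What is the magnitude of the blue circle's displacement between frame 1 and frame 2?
7.7

The blue circle moved from (9.4, 18.6) to (15.6, 14.0), a distance of √(6.2² + 4.6²) ≈ 7.7.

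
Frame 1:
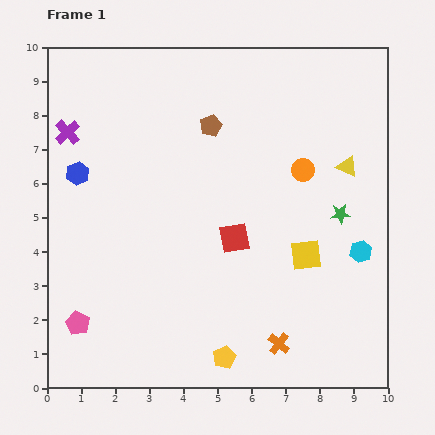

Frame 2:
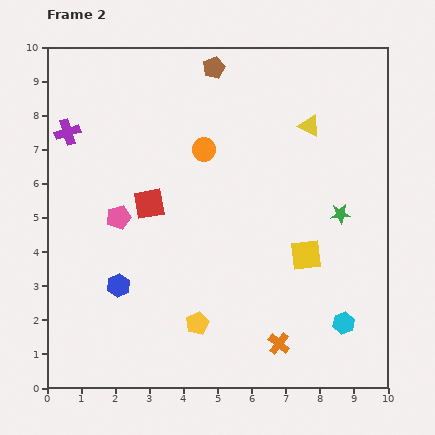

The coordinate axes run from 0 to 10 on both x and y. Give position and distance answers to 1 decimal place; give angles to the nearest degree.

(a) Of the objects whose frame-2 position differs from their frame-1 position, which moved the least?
the yellow pentagon

(moved 1.3)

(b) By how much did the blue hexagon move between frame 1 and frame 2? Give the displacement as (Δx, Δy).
(1.2, -3.3)

The blue hexagon was at (0.9, 6.3) in frame 1 and (2.1, 3.0) in frame 2.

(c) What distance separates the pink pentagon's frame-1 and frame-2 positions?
3.3

The pink pentagon moved from (0.9, 1.9) to (2.1, 5.0), a distance of √(1.2² + 3.1²) ≈ 3.3.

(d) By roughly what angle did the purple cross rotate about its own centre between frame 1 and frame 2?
25° clockwise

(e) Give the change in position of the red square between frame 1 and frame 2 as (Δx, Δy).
(-2.5, 1.0)

The red square was at (5.5, 4.4) in frame 1 and (3.0, 5.4) in frame 2.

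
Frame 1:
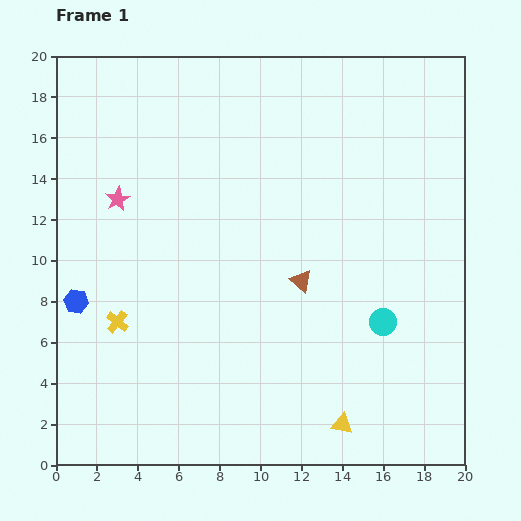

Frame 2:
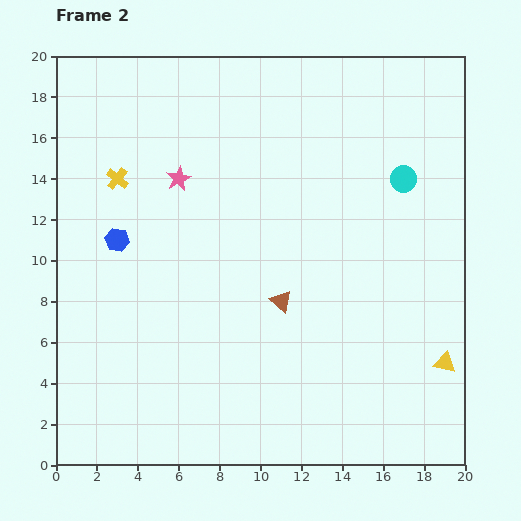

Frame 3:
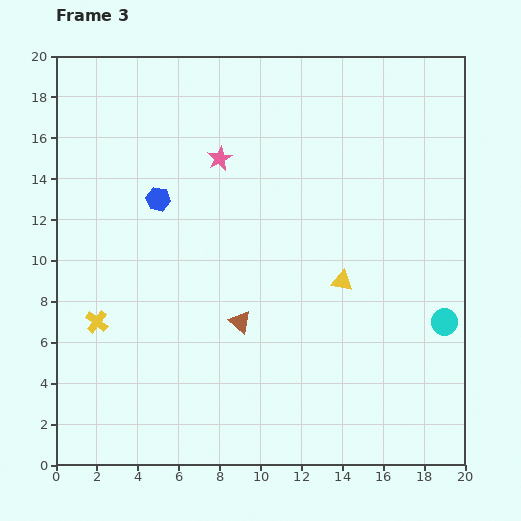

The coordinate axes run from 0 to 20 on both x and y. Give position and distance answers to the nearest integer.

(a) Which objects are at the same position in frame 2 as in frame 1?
none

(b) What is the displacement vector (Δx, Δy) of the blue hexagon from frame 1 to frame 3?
(4, 5)

The blue hexagon was at (1, 8) in frame 1 and (5, 13) in frame 3.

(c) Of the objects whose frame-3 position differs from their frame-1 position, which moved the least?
the yellow cross

(moved 1)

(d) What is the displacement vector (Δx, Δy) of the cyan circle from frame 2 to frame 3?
(2, -7)

The cyan circle was at (17, 14) in frame 2 and (19, 7) in frame 3.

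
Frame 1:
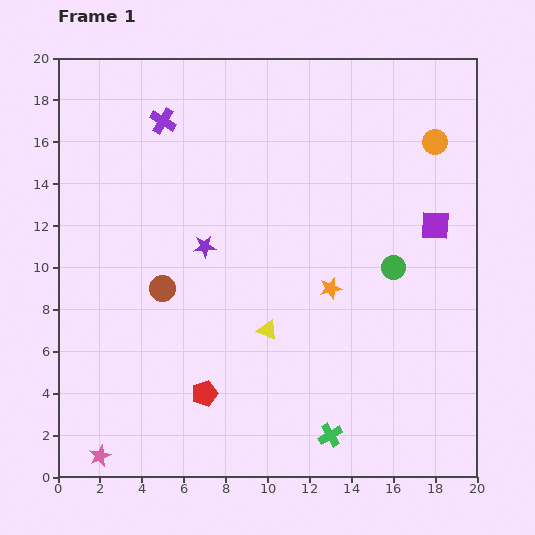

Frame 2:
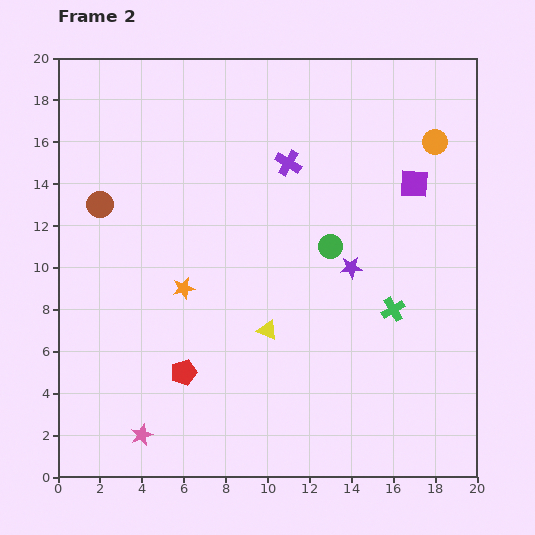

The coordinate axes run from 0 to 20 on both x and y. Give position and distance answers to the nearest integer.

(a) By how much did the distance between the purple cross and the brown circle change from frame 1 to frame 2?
+1

Distance in frame 1: 8. Distance in frame 2: 9.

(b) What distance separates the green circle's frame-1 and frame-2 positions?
3

The green circle moved from (16, 10) to (13, 11), a distance of √(3² + 1²) ≈ 3.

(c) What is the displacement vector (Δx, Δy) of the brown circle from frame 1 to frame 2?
(-3, 4)

The brown circle was at (5, 9) in frame 1 and (2, 13) in frame 2.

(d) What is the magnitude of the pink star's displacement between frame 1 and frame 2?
2

The pink star moved from (2, 1) to (4, 2), a distance of √(2² + 1²) ≈ 2.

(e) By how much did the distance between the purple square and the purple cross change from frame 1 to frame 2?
-8

Distance in frame 1: 14. Distance in frame 2: 6.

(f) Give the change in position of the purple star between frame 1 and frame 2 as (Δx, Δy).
(7, -1)

The purple star was at (7, 11) in frame 1 and (14, 10) in frame 2.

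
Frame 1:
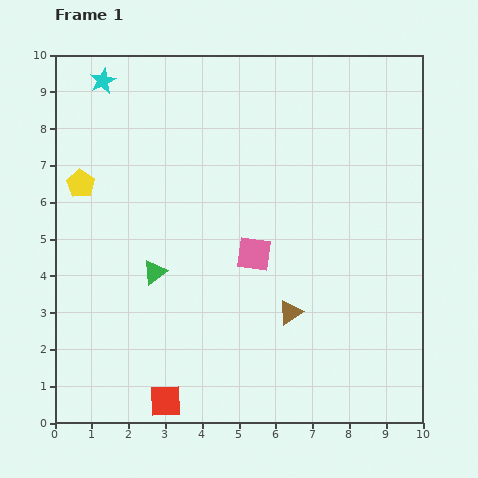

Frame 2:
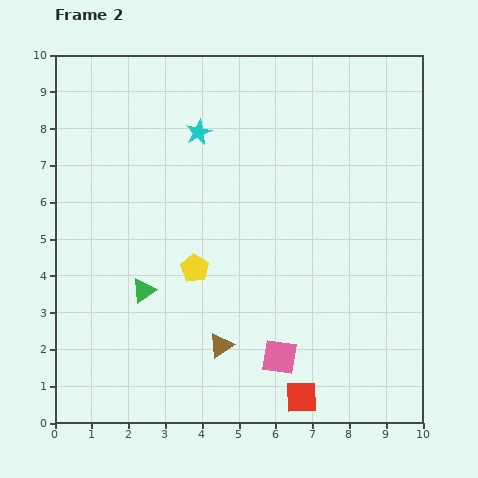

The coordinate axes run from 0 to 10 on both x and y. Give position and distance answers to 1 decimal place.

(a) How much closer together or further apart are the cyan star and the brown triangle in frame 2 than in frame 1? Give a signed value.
-2.3

Distance in frame 1: 8.1. Distance in frame 2: 5.8.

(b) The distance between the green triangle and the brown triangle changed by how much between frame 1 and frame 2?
-1.3

Distance in frame 1: 3.9. Distance in frame 2: 2.6.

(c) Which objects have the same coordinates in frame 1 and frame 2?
none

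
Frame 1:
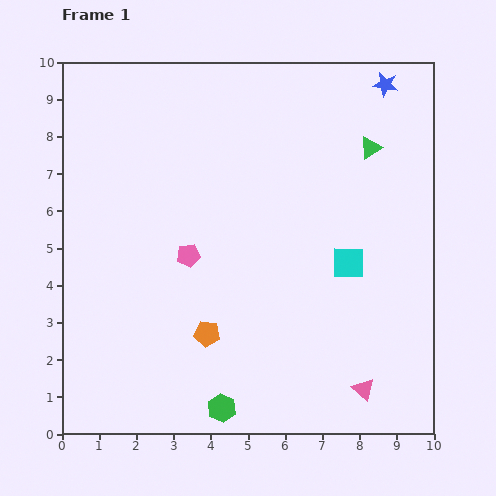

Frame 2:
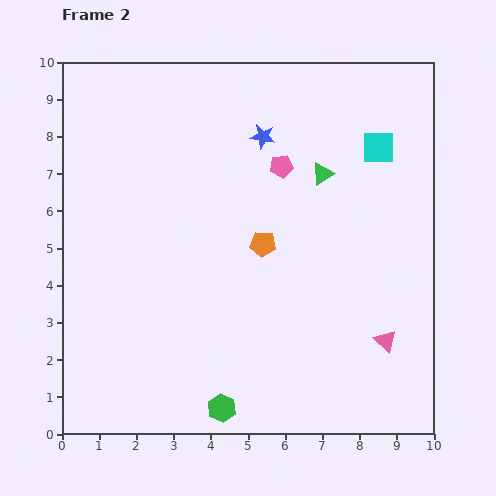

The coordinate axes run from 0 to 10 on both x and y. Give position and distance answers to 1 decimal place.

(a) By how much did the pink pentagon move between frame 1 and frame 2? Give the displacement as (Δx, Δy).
(2.5, 2.4)

The pink pentagon was at (3.4, 4.8) in frame 1 and (5.9, 7.2) in frame 2.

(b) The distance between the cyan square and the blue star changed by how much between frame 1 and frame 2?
-1.8

Distance in frame 1: 4.9. Distance in frame 2: 3.1.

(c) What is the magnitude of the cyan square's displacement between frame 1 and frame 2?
3.2

The cyan square moved from (7.7, 4.6) to (8.5, 7.7), a distance of √(0.8² + 3.1²) ≈ 3.2.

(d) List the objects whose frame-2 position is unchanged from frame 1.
the green hexagon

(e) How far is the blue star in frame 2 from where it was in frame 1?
3.6

The blue star moved from (8.7, 9.4) to (5.4, 8.0), a distance of √(3.3² + 1.4²) ≈ 3.6.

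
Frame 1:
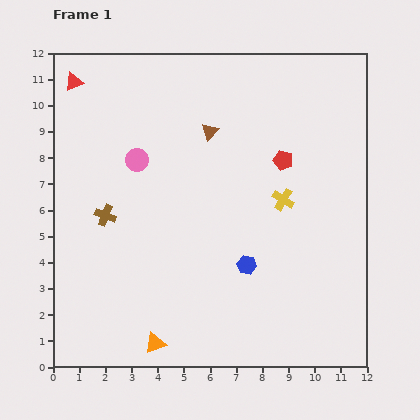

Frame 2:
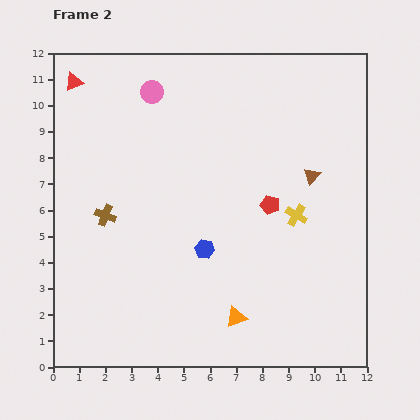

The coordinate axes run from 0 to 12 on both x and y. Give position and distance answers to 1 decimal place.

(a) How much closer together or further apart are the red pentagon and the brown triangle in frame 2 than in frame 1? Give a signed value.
-1.1

Distance in frame 1: 3.0. Distance in frame 2: 1.9.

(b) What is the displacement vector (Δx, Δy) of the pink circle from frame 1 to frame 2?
(0.6, 2.6)

The pink circle was at (3.2, 7.9) in frame 1 and (3.8, 10.5) in frame 2.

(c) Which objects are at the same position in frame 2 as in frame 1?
the brown cross, the red triangle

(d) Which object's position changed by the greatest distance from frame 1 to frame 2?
the brown triangle

(moved 4.3; next 3.3)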